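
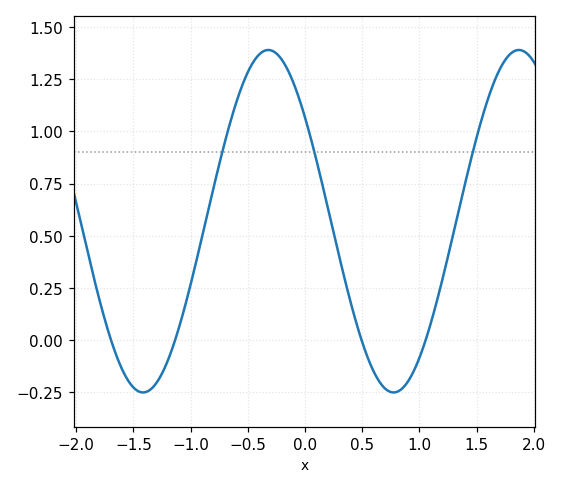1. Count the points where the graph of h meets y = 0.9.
3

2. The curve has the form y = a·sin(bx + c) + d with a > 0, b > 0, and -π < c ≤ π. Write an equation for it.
y = 0.82sin(2.87x + 2.49) + 0.57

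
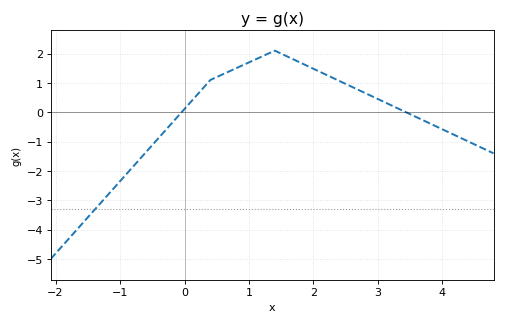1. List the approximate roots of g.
0, 3.4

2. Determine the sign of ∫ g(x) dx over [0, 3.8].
positive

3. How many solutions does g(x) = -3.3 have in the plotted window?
1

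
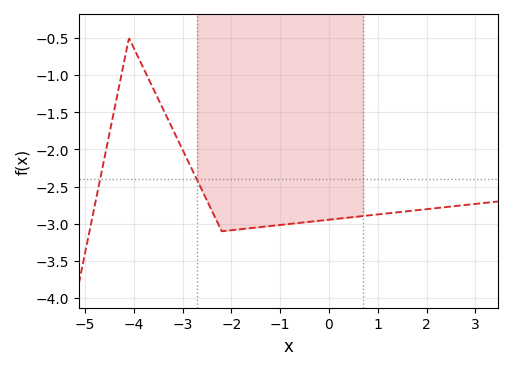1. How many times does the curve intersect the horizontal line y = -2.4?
2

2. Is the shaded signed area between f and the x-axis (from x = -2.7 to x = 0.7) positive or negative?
negative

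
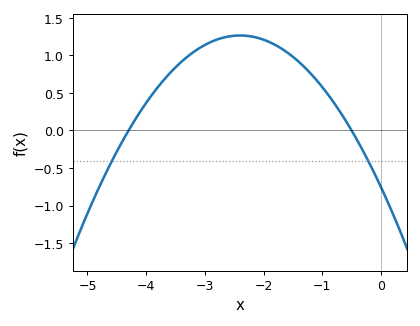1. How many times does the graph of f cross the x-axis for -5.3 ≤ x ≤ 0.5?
2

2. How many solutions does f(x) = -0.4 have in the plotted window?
2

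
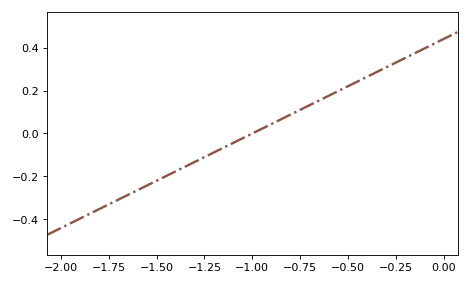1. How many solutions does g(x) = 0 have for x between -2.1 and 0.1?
1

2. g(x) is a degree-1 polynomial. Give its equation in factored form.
y = 0.44(x + 1)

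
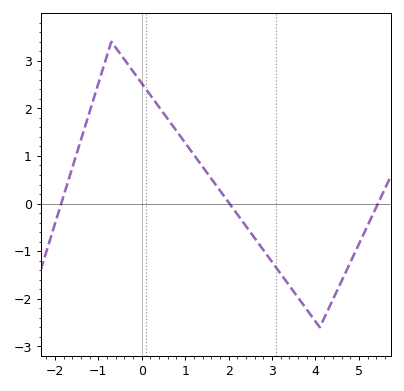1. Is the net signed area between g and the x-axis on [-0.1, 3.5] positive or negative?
positive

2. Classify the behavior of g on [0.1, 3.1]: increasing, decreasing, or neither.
decreasing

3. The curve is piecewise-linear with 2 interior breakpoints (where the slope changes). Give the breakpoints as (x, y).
(-0.7, 3.4); (4.1, -2.6)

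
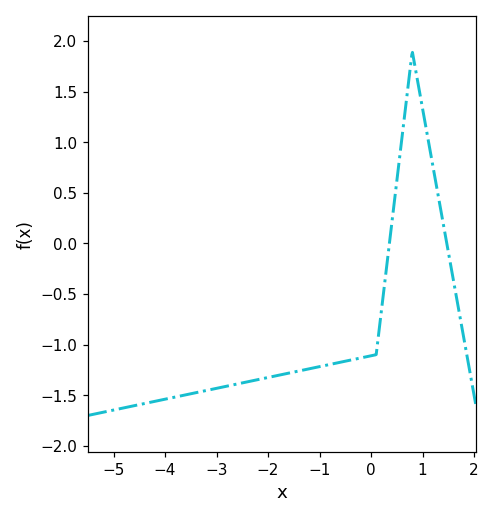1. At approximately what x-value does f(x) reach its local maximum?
0.8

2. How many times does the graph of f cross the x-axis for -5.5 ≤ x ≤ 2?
2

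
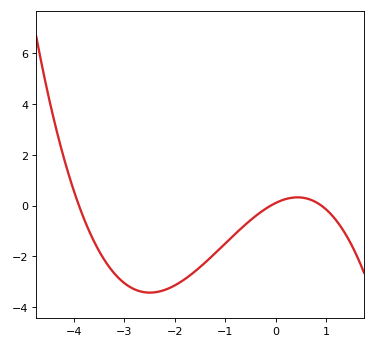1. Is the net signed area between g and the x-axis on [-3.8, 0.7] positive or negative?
negative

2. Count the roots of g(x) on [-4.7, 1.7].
3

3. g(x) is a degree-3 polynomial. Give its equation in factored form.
y = -0.3(x + 3.9)(x + 0.1)(x - 0.9)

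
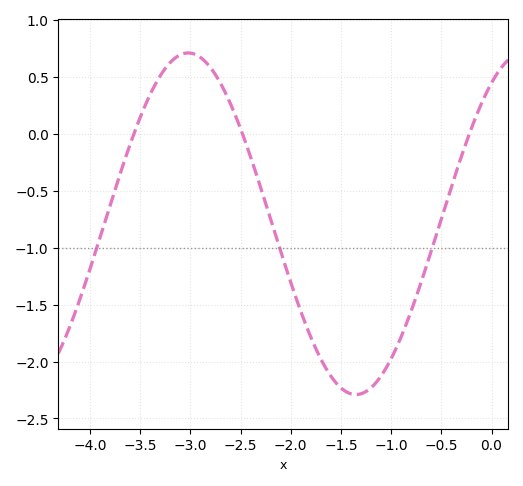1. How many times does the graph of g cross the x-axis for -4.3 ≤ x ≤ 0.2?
3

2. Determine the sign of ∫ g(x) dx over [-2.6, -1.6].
negative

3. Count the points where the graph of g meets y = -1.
3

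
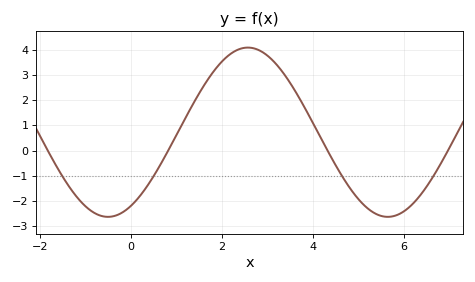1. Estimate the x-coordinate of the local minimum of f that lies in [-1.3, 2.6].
-0.6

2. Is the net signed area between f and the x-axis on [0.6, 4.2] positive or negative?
positive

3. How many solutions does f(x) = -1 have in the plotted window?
4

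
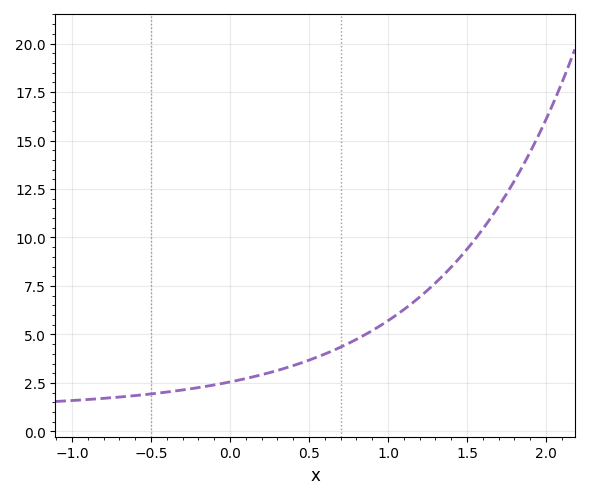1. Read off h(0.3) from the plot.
3.14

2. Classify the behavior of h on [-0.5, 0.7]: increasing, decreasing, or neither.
increasing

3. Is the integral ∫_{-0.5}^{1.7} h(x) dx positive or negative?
positive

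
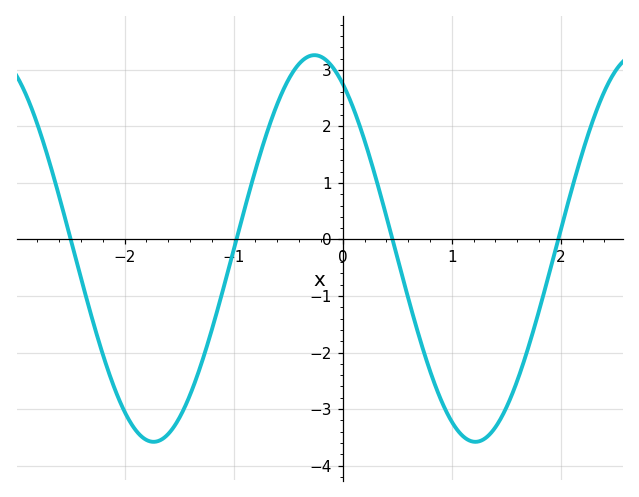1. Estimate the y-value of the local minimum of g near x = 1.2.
-3.58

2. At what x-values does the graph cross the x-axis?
-2.49, -0.974, 0.457, 1.98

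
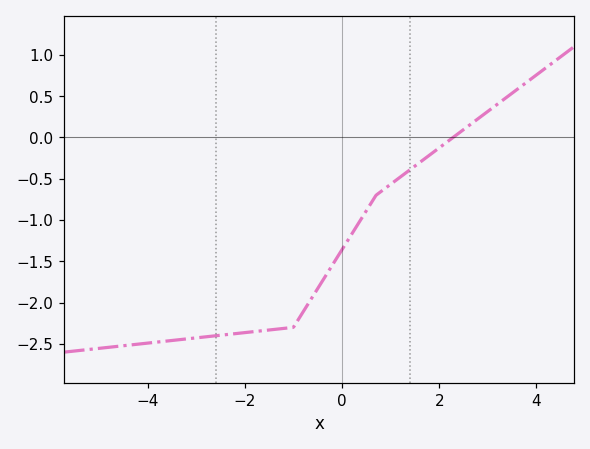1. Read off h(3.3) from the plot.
0.447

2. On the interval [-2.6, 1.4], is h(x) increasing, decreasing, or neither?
increasing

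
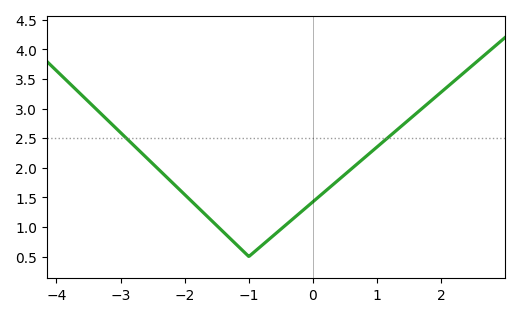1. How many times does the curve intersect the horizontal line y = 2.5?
2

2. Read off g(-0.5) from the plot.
0.95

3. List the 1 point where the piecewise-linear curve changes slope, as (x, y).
(-1, 0.5)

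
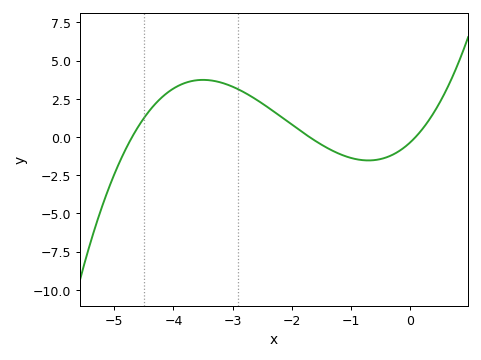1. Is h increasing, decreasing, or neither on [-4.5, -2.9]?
neither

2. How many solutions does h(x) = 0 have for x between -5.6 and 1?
3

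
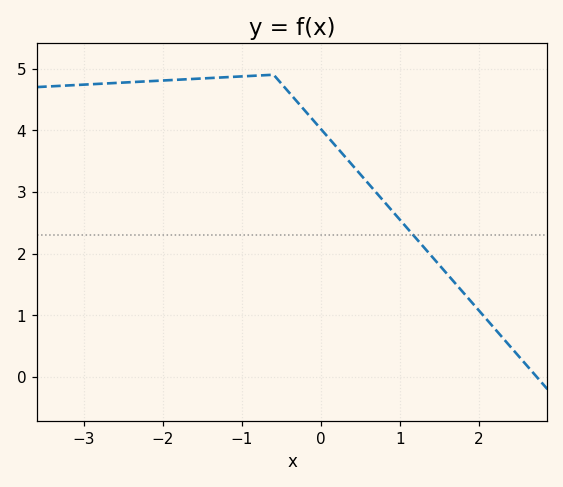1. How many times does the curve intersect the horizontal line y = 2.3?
1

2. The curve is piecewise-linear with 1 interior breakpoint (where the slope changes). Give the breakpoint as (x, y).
(-0.6, 4.9)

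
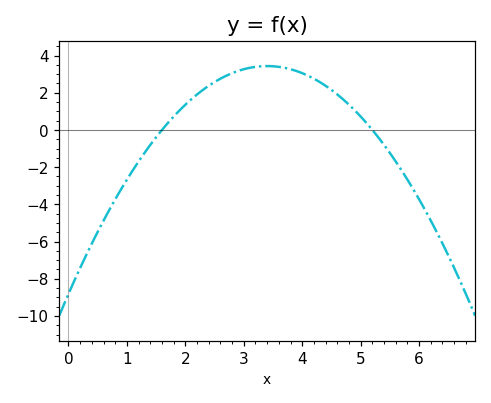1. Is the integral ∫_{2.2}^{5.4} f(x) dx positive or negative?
positive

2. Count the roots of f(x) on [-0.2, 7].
2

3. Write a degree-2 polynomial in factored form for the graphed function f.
y = -1.06(x - 1.6)(x - 5.2)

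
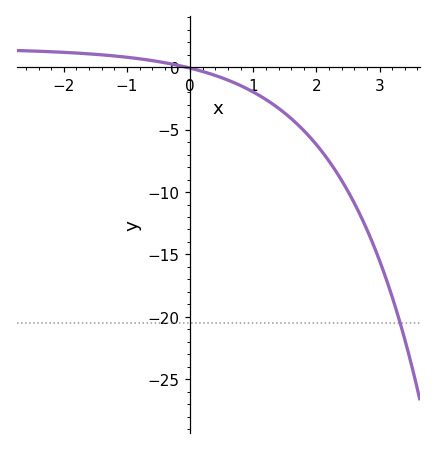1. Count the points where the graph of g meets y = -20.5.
1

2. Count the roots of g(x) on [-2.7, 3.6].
1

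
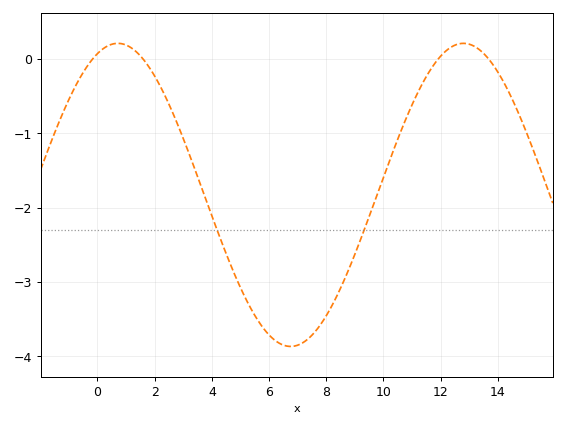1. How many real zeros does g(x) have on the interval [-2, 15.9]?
4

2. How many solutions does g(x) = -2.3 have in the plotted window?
2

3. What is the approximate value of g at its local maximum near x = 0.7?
0.2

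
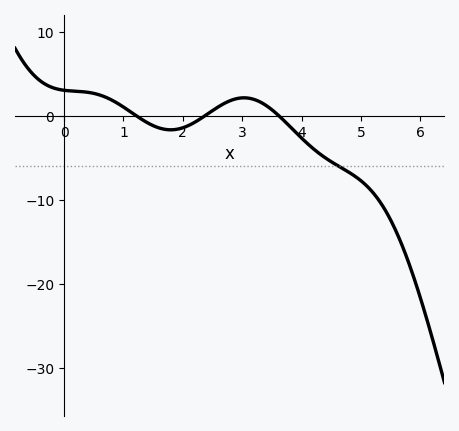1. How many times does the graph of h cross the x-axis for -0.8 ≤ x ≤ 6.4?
3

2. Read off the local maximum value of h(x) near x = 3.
2.17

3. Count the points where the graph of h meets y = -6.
1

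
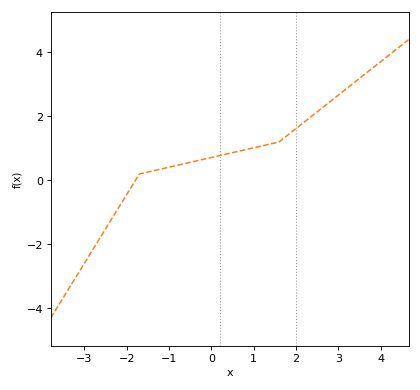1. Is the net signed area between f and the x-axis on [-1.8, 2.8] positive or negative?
positive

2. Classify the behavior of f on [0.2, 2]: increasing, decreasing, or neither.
increasing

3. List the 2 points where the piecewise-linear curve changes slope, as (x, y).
(-1.7, 0.2); (1.6, 1.2)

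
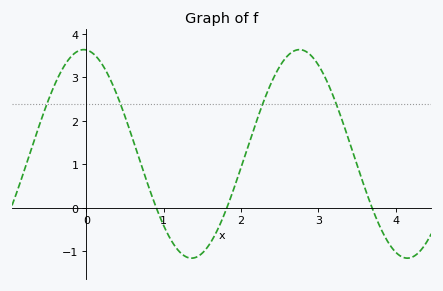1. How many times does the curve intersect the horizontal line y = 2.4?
4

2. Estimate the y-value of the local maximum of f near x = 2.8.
3.6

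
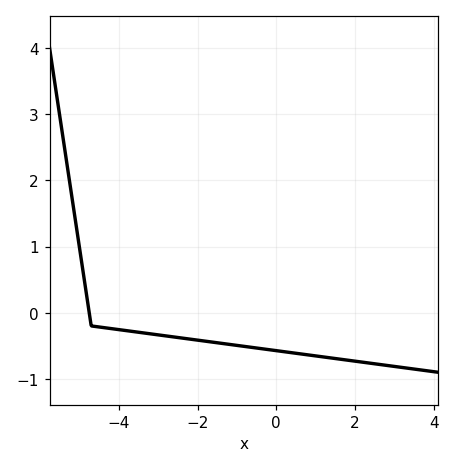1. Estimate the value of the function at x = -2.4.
-0.4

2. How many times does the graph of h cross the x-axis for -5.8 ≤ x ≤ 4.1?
1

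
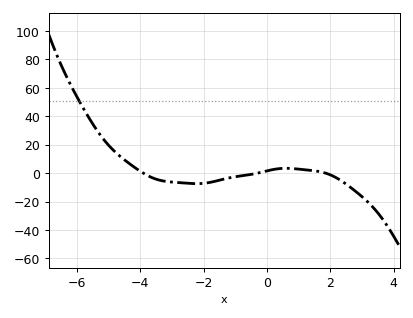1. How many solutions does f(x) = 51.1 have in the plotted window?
1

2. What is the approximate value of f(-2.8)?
-6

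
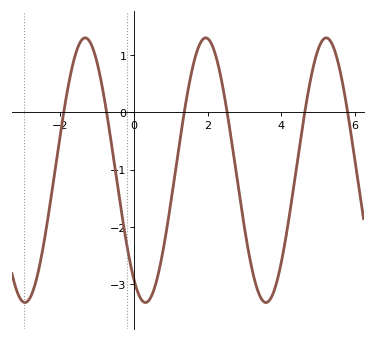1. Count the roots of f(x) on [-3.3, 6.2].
6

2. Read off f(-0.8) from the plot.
0.208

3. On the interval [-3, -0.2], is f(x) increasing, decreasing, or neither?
neither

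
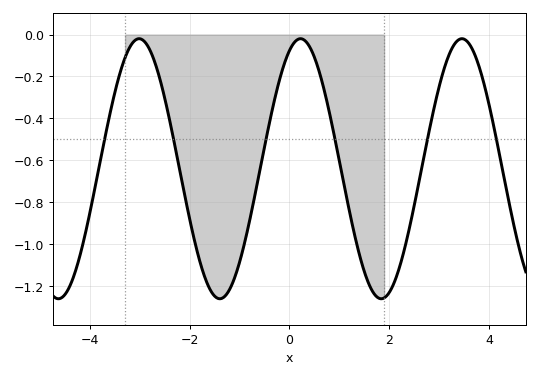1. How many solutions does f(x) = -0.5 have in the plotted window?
6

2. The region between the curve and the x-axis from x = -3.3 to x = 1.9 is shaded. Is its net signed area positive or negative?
negative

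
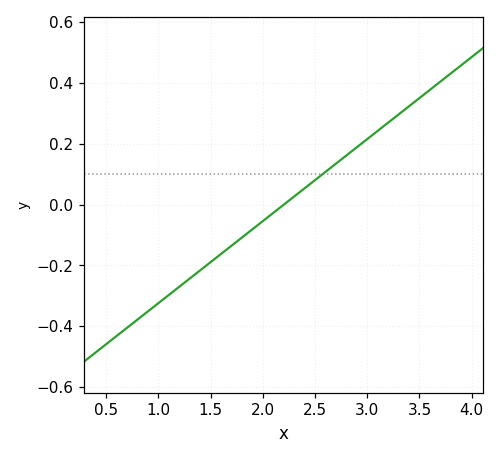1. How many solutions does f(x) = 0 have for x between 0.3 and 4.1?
1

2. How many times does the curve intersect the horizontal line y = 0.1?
1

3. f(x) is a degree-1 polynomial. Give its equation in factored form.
y = 0.27(x - 2.2)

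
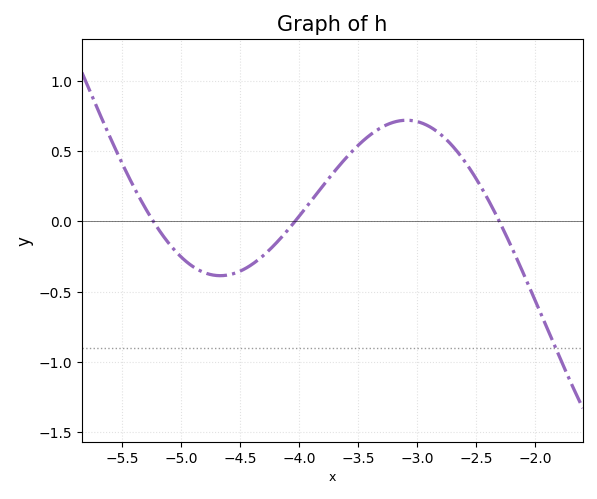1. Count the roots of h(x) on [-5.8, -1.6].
3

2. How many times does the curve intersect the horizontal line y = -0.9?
1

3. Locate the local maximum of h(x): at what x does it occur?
-3.09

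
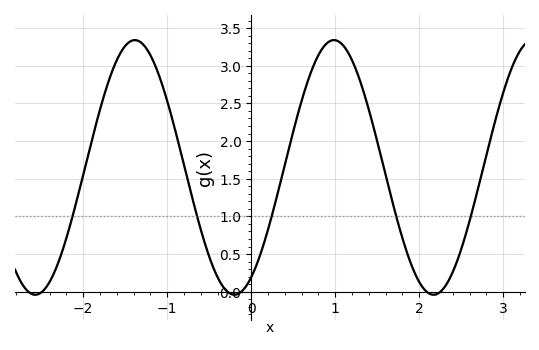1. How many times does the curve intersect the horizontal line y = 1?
5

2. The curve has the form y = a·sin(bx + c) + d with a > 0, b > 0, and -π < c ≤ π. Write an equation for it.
y = 1.69sin(2.6x - 1) + 1.65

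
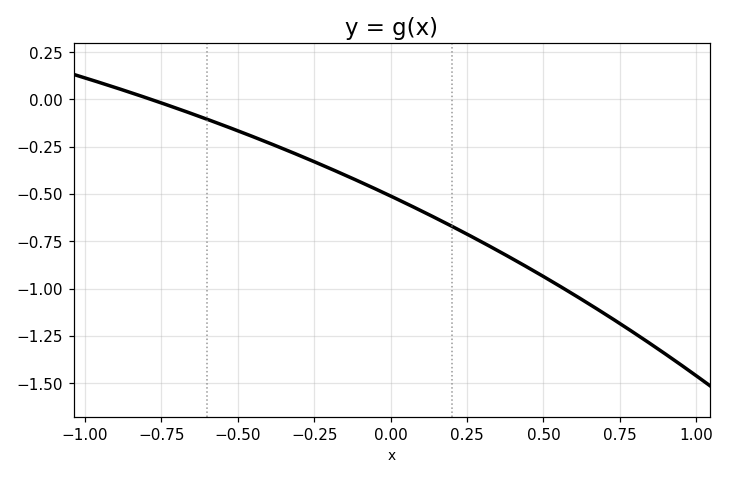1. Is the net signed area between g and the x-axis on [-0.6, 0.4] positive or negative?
negative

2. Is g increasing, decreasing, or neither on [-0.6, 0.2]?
decreasing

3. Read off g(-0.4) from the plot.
-0.229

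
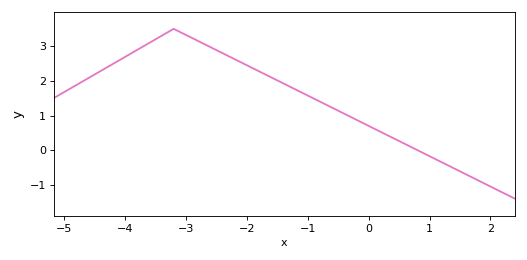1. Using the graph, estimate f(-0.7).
1.3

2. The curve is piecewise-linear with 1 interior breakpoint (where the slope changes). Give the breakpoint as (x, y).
(-3.2, 3.5)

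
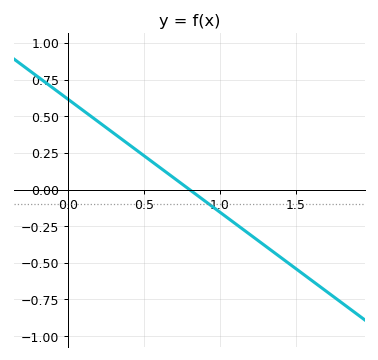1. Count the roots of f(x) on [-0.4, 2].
1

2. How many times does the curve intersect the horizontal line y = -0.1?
1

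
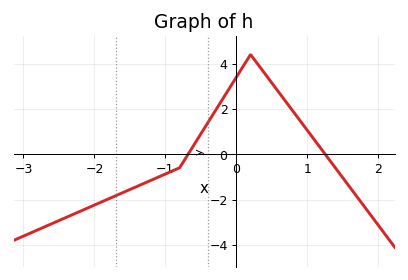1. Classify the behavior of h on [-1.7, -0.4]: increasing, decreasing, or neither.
increasing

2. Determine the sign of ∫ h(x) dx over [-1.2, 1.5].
positive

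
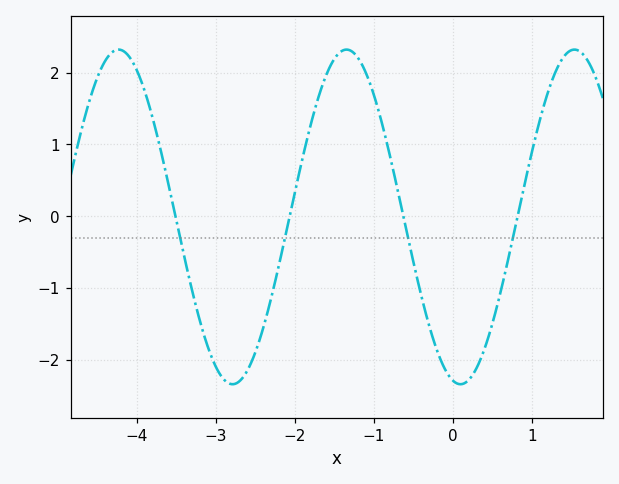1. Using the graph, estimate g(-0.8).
0.861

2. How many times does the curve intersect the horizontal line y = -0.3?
4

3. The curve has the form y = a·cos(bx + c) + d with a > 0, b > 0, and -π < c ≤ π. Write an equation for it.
y = 2.33cos(2.18x + 2.93) - 0.01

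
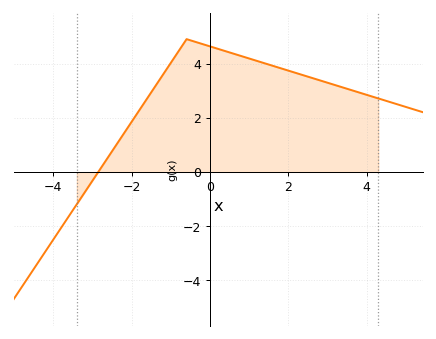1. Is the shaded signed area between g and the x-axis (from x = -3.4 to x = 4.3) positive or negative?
positive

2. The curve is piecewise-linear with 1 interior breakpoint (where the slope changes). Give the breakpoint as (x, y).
(-0.6, 4.9)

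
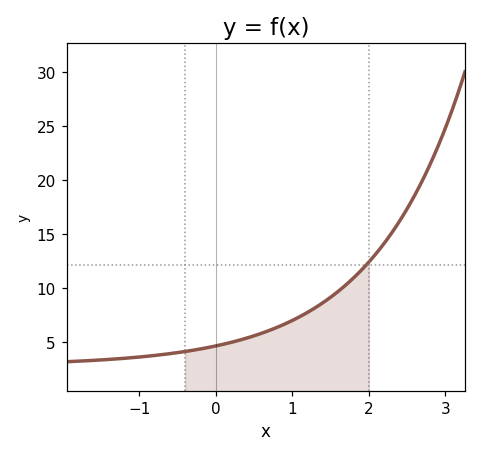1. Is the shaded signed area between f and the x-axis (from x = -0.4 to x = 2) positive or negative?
positive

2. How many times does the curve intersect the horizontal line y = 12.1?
1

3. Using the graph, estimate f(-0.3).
4.23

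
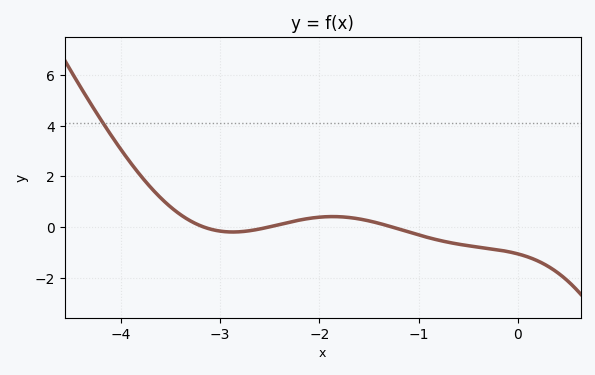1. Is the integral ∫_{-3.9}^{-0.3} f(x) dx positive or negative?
positive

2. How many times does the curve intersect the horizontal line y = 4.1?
1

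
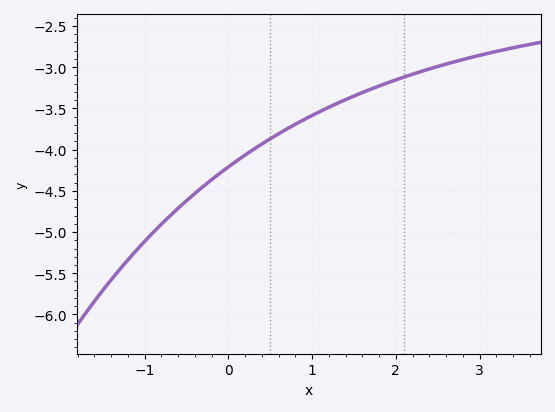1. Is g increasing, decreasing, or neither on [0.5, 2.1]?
increasing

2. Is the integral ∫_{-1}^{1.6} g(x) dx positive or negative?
negative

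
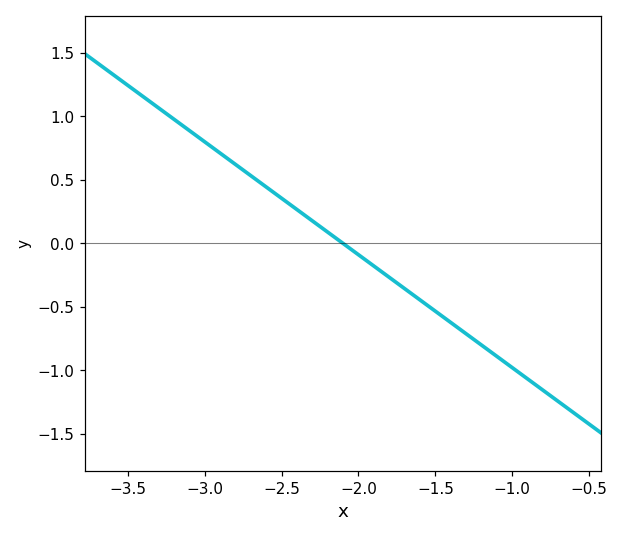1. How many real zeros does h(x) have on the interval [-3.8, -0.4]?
1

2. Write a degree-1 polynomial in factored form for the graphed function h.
y = -0.89(x + 2.1)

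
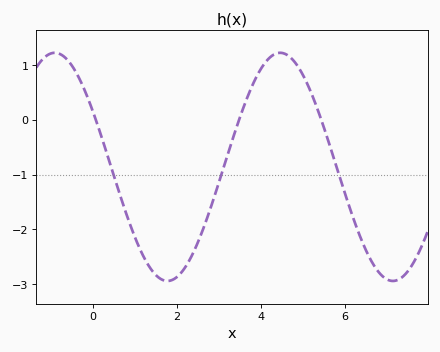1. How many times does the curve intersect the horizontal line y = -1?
3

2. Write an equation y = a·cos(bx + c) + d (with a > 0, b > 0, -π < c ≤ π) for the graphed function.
y = 2.08cos(1.17x + 1.06) - 0.86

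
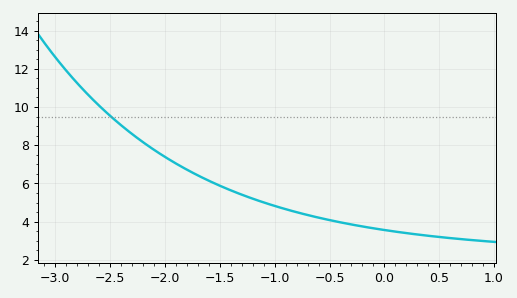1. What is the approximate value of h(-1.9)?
7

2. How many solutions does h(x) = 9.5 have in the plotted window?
1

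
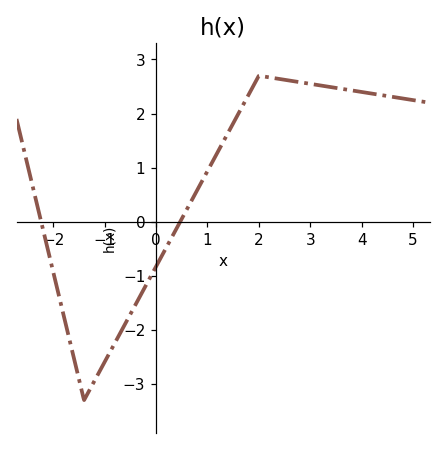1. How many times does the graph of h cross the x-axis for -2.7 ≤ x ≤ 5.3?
2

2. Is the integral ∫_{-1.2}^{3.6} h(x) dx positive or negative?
positive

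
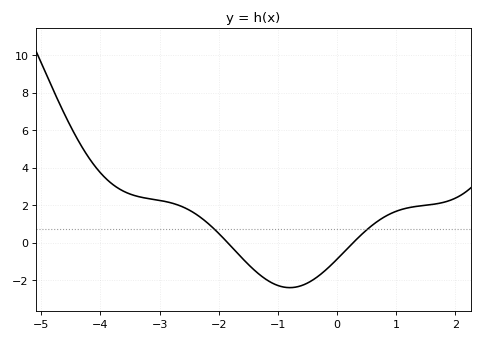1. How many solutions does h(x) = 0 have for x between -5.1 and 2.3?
2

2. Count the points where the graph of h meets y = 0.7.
2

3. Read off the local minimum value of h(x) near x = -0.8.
-2.4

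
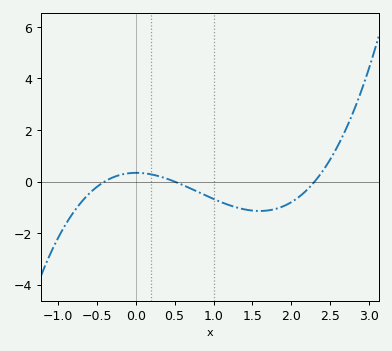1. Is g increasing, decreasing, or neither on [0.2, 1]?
decreasing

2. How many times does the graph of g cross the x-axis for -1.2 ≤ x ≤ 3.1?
3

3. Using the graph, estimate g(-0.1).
0.4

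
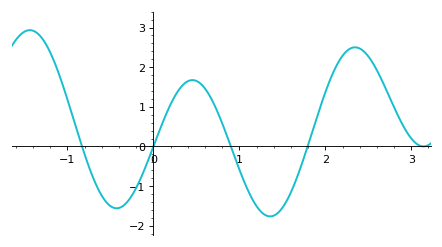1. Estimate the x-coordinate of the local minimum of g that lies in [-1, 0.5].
-0.428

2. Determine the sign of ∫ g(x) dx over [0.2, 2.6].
positive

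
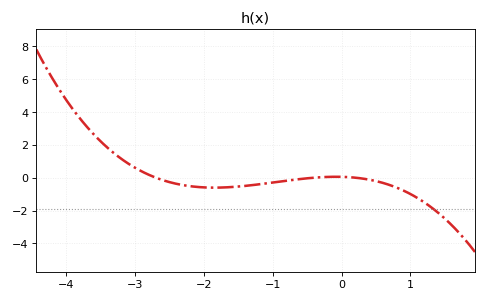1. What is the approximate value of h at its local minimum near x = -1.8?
-0.606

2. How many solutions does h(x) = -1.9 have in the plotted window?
1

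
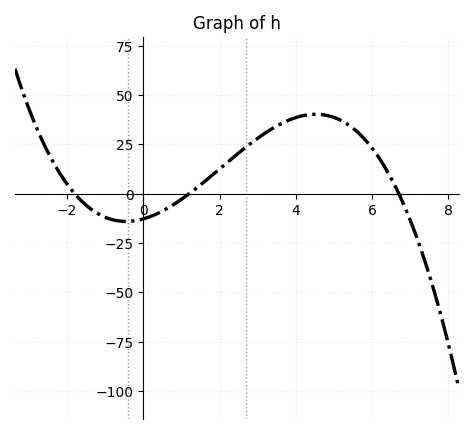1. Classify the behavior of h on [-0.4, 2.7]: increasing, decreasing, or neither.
increasing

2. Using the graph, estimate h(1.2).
0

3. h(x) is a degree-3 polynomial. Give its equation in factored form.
y = -0.88(x + 1.8)(x - 1.2)(x - 6.7)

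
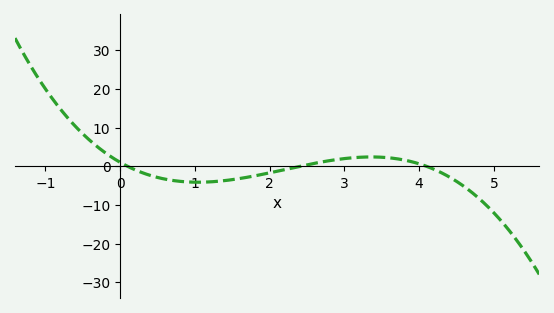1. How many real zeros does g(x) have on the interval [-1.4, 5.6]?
3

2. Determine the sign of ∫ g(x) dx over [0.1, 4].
negative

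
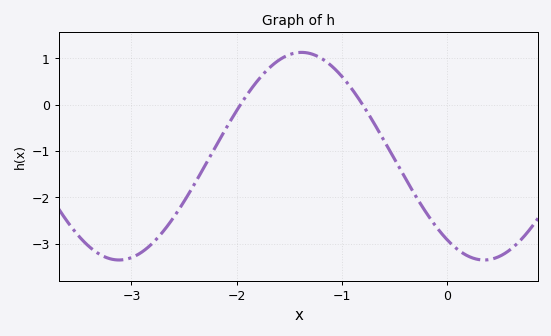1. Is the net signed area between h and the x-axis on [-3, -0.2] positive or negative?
negative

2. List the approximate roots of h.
-1.96, -0.801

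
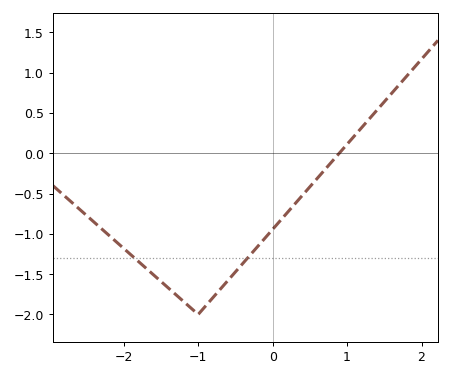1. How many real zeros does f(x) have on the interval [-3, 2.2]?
1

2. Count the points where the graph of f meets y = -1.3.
2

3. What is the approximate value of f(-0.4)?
-1.35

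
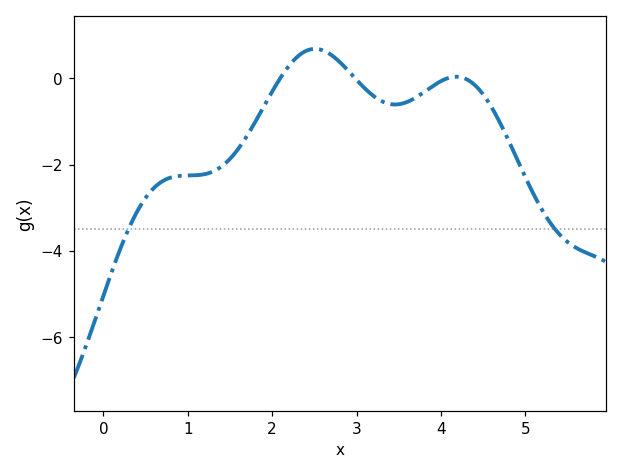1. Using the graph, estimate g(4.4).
-0.2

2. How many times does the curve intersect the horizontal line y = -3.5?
2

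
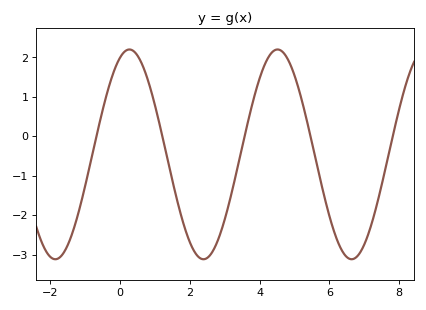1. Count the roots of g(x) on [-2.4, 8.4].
5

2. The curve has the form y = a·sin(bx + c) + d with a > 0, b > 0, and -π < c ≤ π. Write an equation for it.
y = 2.66sin(1.5x + 1.2) - 0.46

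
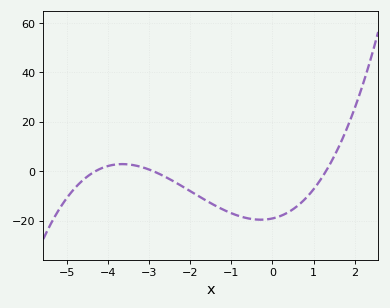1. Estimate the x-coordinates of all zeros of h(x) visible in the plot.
-4.4, -3, 1.2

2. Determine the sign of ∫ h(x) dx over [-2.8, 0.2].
negative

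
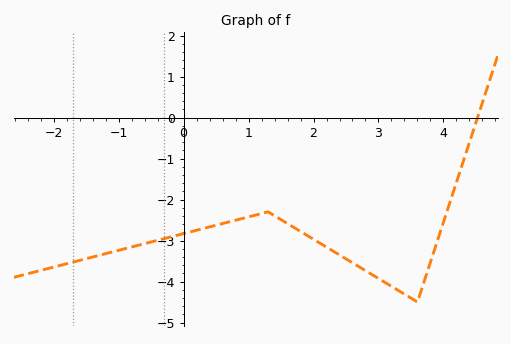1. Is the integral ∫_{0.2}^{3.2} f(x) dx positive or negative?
negative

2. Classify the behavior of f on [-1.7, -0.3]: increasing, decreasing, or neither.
increasing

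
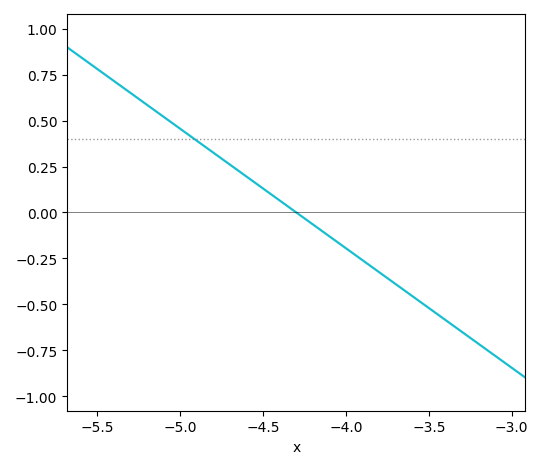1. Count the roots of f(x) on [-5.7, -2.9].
1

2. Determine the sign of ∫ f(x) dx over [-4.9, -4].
positive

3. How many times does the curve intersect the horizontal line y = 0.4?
1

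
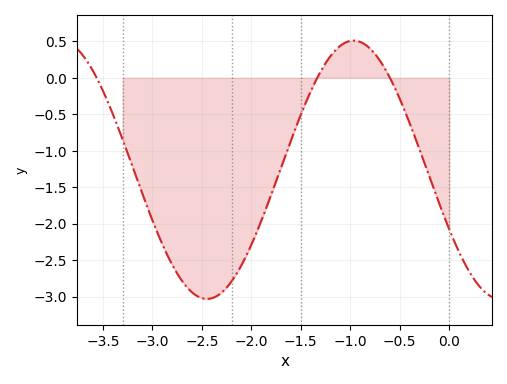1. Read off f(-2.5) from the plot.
-3.02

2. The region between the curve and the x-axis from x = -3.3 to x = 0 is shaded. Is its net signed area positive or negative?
negative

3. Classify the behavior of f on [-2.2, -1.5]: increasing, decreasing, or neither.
increasing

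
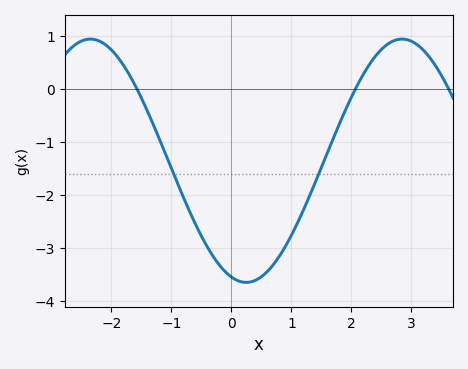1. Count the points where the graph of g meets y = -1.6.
2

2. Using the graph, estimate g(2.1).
0.08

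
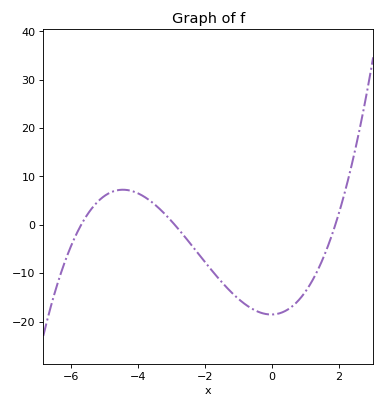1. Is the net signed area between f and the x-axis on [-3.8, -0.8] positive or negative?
negative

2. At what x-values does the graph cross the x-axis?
-5.7, -2.9, 1.9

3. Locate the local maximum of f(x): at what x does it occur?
-4.45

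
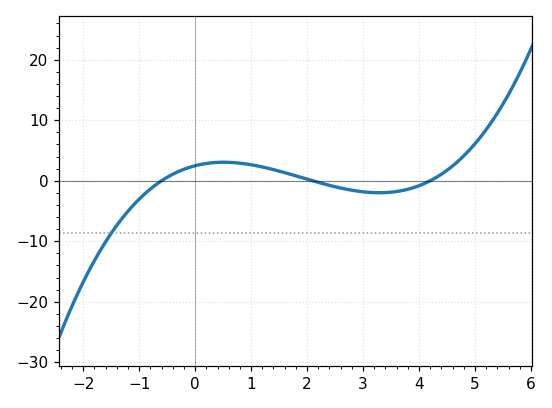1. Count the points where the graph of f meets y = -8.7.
1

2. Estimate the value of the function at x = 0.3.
3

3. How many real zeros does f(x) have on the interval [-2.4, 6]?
3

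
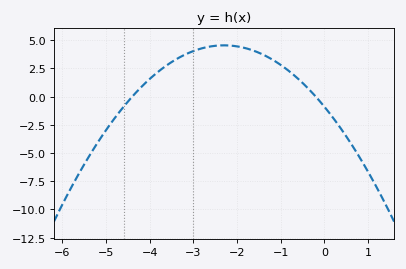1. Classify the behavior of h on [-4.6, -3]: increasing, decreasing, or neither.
increasing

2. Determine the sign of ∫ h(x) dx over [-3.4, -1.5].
positive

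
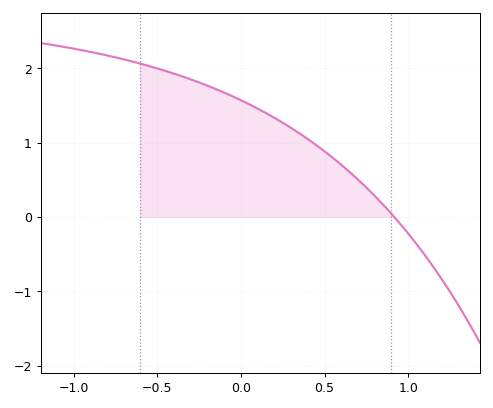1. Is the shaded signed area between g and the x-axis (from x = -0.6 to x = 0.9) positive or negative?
positive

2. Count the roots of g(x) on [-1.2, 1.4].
1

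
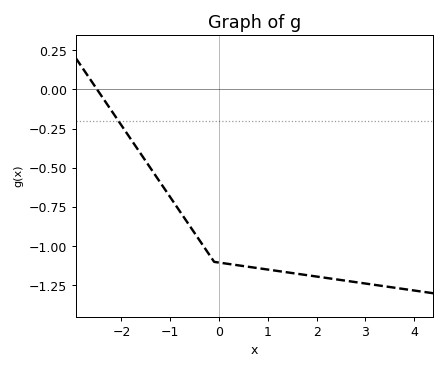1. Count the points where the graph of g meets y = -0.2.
1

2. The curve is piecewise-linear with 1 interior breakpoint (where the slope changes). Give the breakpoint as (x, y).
(-0.1, -1.1)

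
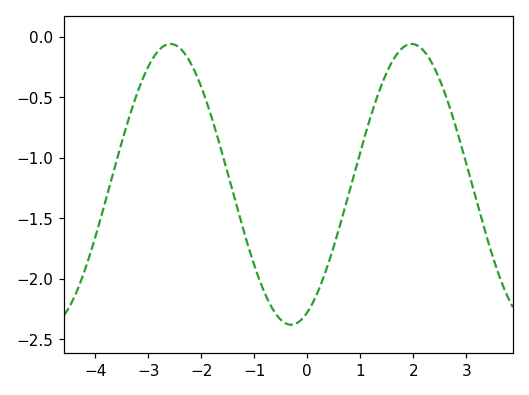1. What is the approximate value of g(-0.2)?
-2.37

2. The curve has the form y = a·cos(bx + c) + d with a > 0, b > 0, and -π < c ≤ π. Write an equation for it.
y = 1.16cos(1.38x - 2.72) - 1.22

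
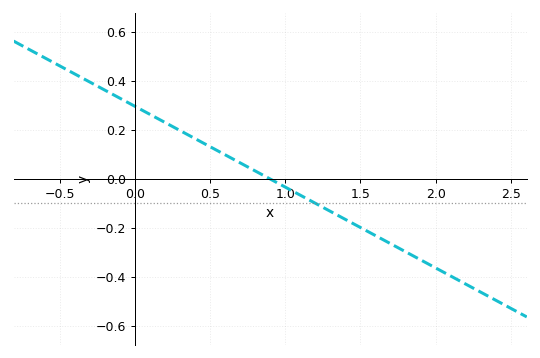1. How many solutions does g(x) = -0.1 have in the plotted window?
1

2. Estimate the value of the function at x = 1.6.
-0.231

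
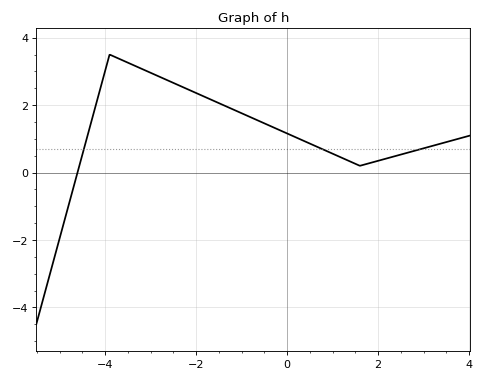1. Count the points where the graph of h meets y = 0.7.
3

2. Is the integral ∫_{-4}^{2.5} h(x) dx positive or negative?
positive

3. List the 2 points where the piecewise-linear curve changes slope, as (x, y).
(-3.9, 3.5); (1.6, 0.2)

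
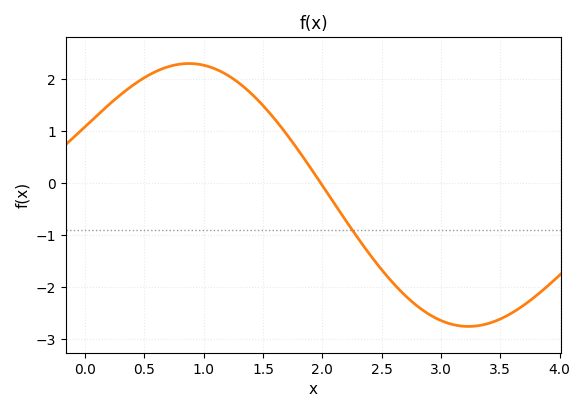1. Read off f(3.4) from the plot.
-2.7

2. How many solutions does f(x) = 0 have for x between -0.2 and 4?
1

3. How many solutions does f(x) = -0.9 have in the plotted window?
1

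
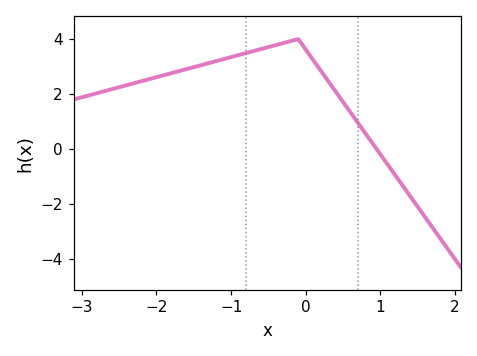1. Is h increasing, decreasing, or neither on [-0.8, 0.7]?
neither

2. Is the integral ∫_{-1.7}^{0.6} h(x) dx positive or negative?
positive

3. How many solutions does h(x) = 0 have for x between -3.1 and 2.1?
1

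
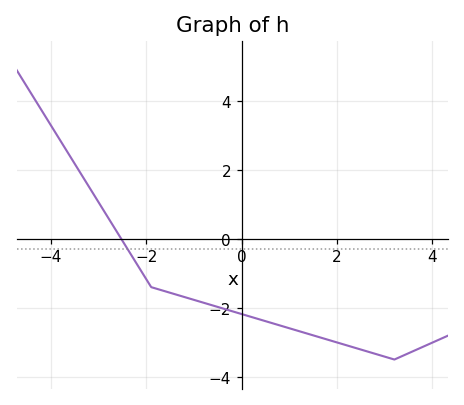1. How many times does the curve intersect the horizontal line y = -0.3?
1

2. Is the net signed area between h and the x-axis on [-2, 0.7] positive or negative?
negative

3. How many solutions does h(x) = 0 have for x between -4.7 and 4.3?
1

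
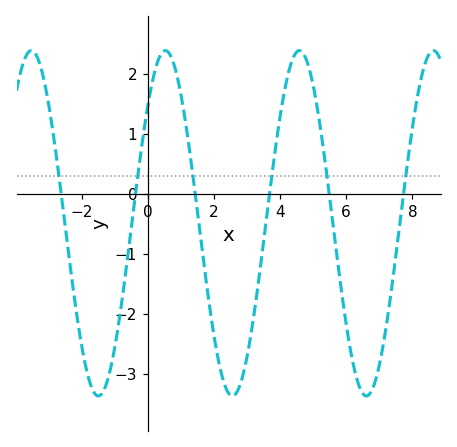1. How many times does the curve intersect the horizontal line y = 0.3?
6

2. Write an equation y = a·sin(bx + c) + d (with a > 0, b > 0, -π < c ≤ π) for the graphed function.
y = 2.88sin(1.55x + 0.752) - 0.49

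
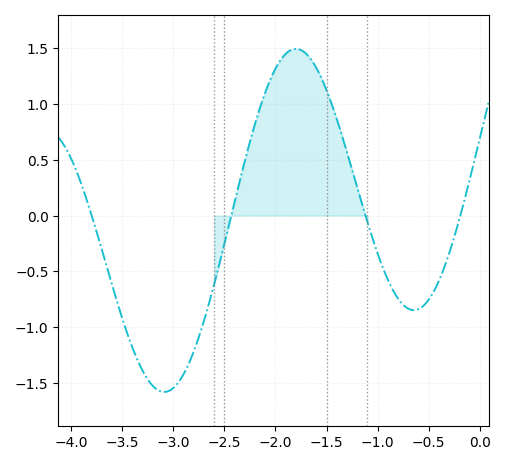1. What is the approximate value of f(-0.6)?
-0.839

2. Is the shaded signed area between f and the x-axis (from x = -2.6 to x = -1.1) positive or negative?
positive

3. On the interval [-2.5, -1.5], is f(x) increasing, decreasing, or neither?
neither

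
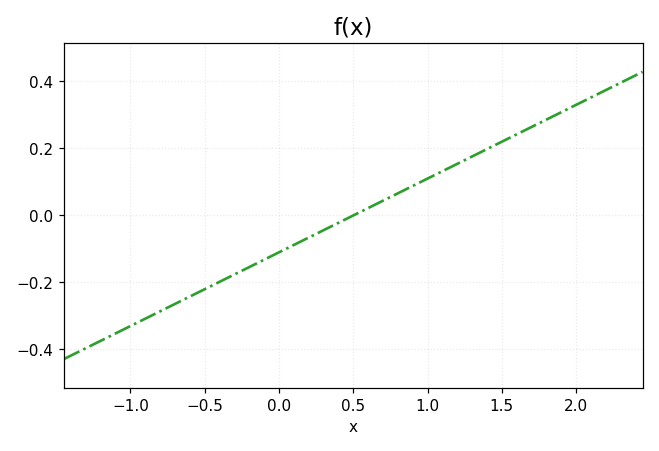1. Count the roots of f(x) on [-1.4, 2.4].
1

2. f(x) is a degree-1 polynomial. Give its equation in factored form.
y = 0.22(x - 0.5)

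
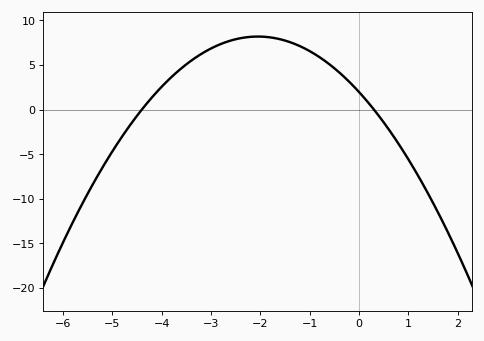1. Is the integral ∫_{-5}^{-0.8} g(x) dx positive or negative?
positive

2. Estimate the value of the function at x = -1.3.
7.34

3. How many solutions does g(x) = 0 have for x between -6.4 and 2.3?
2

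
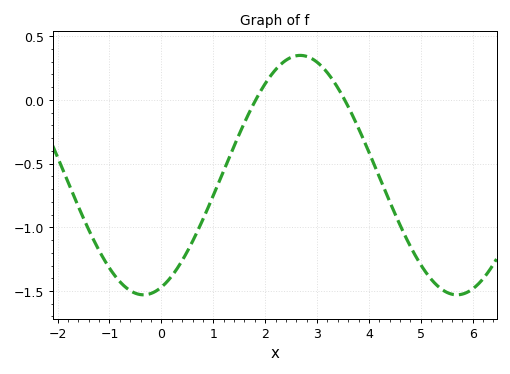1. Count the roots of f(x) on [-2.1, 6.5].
2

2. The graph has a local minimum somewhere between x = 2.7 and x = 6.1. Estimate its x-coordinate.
5.6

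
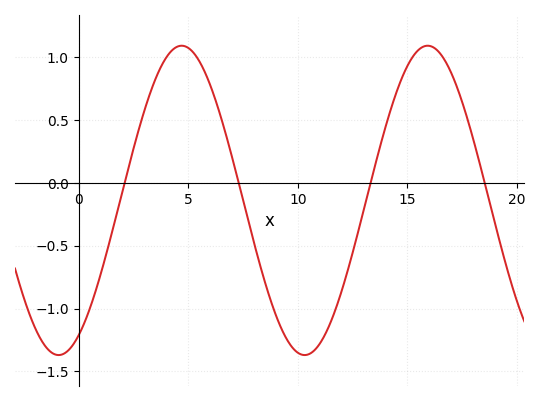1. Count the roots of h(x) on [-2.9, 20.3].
4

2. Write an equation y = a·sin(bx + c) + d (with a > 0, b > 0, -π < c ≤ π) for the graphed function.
y = 1.23sin(0.56x - 1.06) - 0.14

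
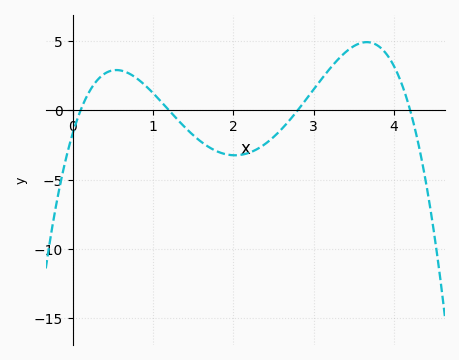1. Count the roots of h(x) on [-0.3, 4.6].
4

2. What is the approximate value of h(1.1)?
0.638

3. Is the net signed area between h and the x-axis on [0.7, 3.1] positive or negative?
negative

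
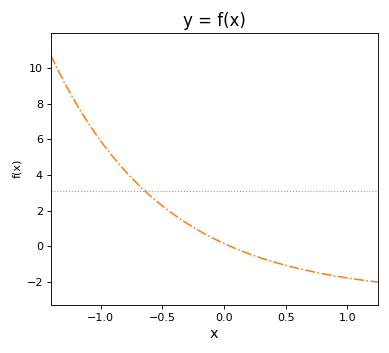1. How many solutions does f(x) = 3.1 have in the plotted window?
1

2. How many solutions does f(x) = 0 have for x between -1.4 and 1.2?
1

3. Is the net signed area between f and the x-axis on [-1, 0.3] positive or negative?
positive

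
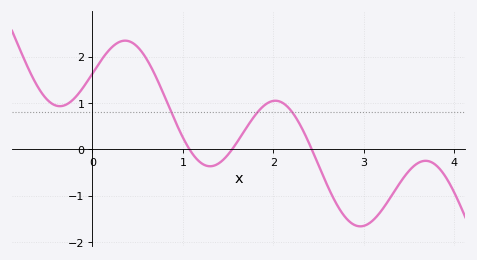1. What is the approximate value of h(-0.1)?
1.3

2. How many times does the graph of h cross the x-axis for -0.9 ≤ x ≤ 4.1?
3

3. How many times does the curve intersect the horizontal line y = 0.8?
3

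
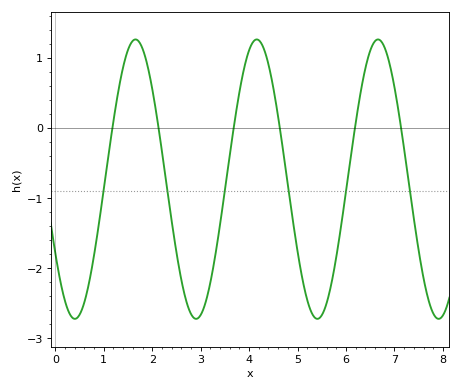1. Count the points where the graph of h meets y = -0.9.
6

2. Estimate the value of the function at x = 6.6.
1.2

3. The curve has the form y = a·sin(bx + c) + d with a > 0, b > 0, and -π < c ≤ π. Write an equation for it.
y = 1.99sin(2.5x - 2.6) - 0.73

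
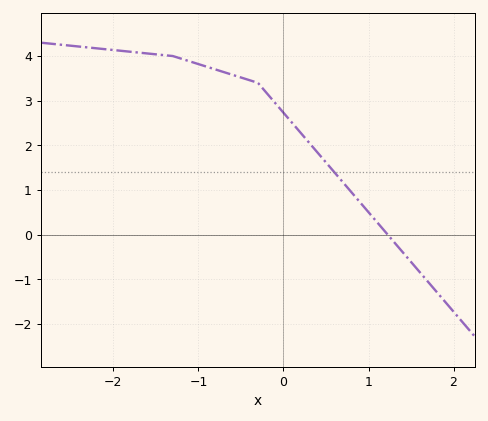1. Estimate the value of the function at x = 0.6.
1.4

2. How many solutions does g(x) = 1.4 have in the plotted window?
1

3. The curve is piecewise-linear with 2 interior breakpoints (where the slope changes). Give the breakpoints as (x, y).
(-1.3, 4); (-0.3, 3.4)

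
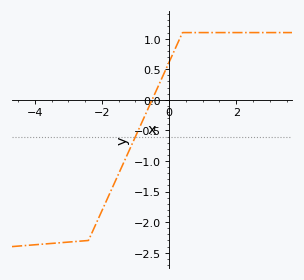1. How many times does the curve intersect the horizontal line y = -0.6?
1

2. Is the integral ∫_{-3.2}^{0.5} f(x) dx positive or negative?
negative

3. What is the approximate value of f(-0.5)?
0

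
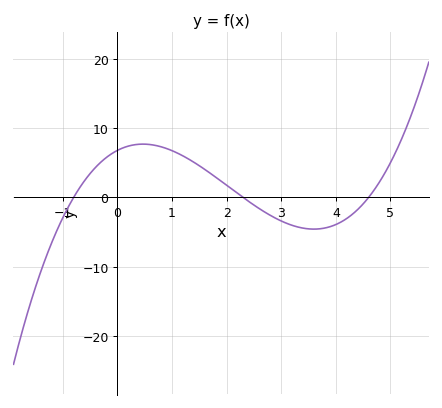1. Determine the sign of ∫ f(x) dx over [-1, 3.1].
positive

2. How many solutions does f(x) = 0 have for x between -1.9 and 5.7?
3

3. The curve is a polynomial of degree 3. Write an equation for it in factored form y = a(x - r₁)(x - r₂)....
y = 0.8(x + 0.8)(x - 2.3)(x - 4.6)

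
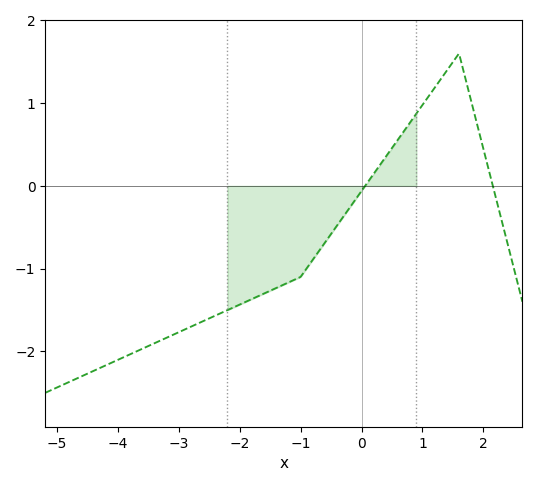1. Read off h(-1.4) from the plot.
-1.2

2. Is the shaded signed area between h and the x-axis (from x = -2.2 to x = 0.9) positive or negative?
negative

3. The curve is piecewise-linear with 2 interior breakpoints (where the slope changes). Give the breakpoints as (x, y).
(-1, -1.1); (1.6, 1.6)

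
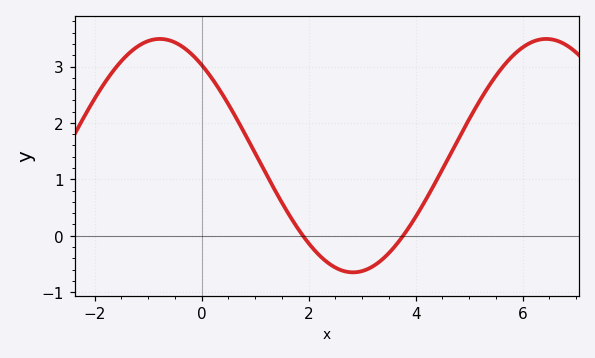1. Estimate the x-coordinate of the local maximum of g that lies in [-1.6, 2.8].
-0.8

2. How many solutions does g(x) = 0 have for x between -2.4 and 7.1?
2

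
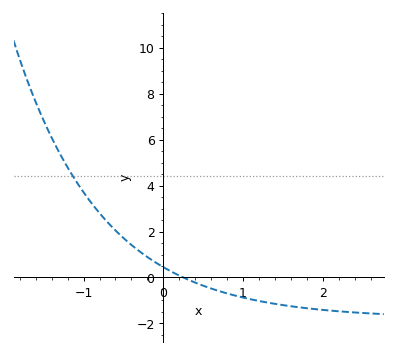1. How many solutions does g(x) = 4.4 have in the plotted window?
1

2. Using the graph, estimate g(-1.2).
4.79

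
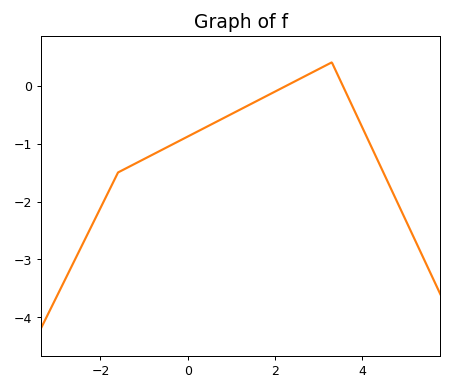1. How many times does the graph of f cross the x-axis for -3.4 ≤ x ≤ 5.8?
2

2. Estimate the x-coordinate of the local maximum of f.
3.3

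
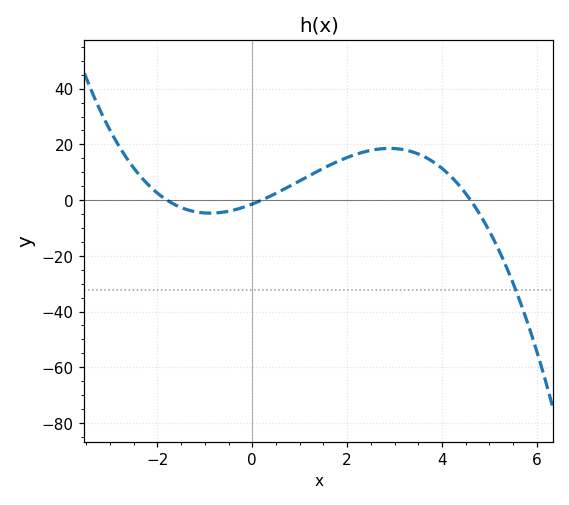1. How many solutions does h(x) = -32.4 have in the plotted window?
1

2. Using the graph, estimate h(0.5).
2.43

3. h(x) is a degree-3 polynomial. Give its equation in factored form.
y = -0.86(x + 1.8)(x - 0.2)(x - 4.6)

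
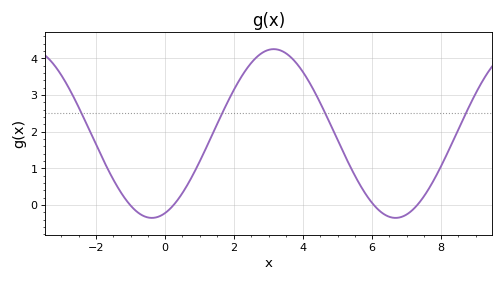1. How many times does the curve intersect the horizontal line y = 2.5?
4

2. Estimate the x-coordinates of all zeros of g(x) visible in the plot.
-1.01, 0.247, 6.05, 7.31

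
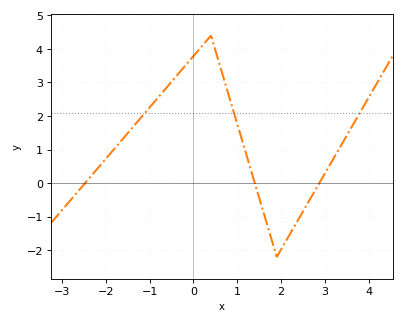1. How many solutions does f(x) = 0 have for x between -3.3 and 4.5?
3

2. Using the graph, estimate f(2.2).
-1.52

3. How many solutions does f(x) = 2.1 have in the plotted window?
3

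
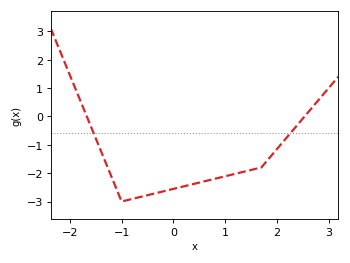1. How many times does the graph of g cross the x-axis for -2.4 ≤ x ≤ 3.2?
2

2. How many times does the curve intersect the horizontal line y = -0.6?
2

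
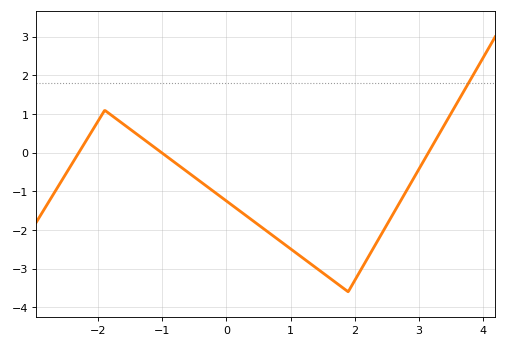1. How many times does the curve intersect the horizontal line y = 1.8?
1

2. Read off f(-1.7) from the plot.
0.9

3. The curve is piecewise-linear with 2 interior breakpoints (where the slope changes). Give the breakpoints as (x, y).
(-1.9, 1.1); (1.9, -3.6)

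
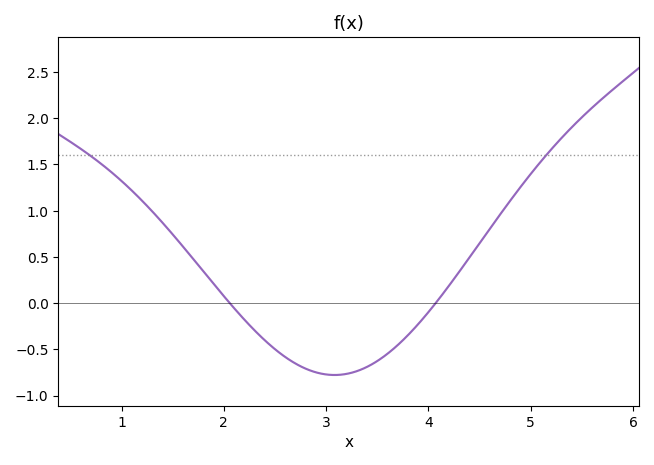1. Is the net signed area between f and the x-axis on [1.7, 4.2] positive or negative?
negative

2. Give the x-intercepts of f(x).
2.1, 4.1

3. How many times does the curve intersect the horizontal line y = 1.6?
2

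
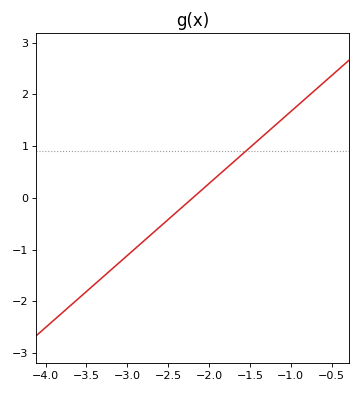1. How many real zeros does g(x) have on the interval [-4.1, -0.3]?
1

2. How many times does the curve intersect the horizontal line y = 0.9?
1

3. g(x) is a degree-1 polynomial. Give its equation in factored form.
y = 1.39(x + 2.2)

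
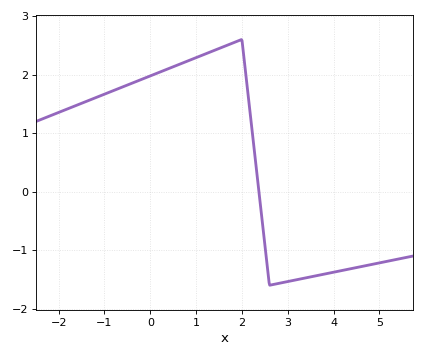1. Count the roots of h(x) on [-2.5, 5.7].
1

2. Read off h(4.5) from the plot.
-1.3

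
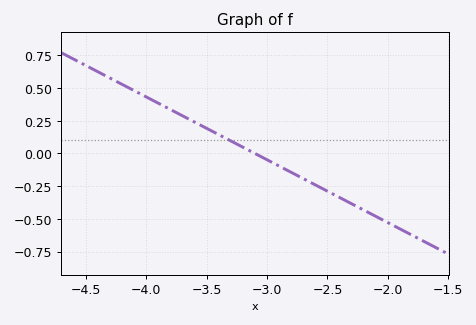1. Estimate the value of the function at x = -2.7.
-0.2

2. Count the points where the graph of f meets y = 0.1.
1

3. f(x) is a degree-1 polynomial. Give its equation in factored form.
y = -0.48(x + 3.1)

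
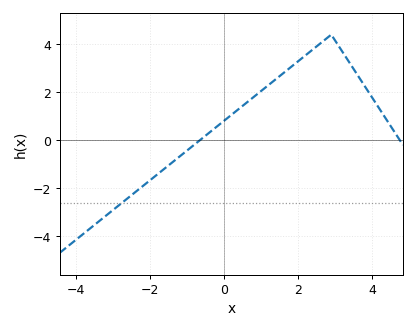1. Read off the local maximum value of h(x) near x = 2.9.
4.4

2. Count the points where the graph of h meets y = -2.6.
1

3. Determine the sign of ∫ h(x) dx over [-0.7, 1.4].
positive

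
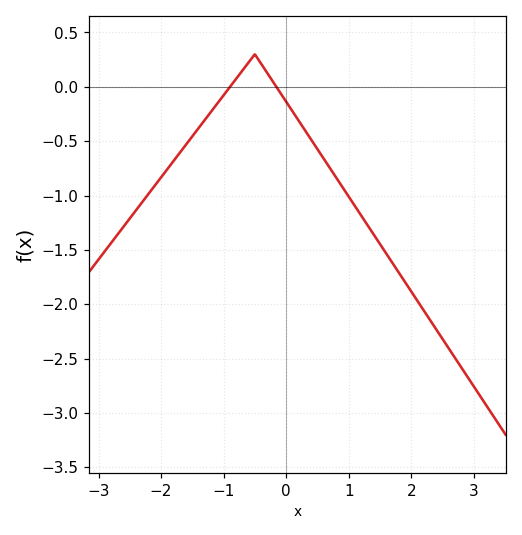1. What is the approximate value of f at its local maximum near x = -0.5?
0.3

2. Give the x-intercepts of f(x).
-0.9, -0.2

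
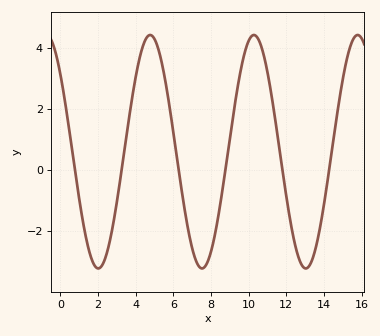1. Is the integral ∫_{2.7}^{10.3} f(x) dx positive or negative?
positive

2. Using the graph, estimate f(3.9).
2.8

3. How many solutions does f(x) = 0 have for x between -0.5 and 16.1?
6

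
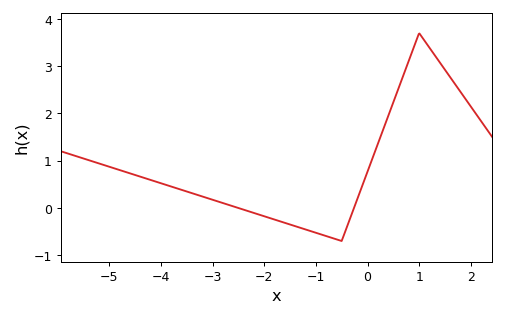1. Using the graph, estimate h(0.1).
1.1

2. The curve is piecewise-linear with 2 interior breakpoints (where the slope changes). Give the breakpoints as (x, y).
(-0.5, -0.7); (1, 3.7)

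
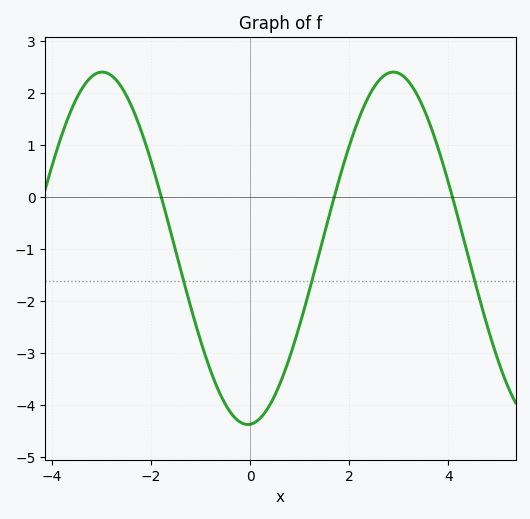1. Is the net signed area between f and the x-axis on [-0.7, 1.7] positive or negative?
negative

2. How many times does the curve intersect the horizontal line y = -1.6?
3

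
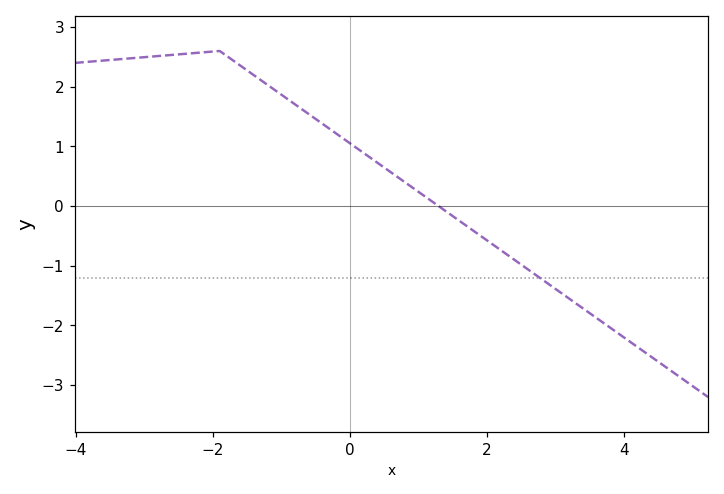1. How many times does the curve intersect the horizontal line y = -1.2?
1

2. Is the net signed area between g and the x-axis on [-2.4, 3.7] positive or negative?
positive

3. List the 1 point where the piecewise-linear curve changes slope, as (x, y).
(-1.9, 2.6)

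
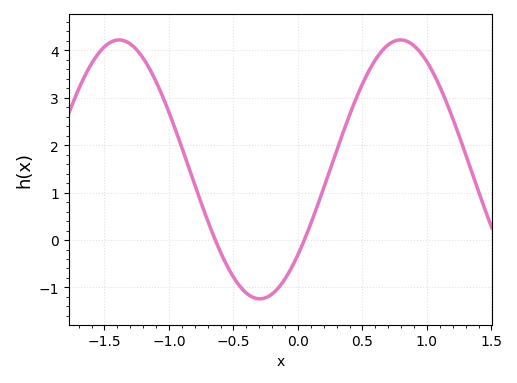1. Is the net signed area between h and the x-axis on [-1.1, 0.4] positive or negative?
positive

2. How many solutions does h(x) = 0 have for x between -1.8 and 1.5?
2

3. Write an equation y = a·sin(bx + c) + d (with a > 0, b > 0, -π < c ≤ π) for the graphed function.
y = 2.73sin(2.9x - 0.72) + 1.49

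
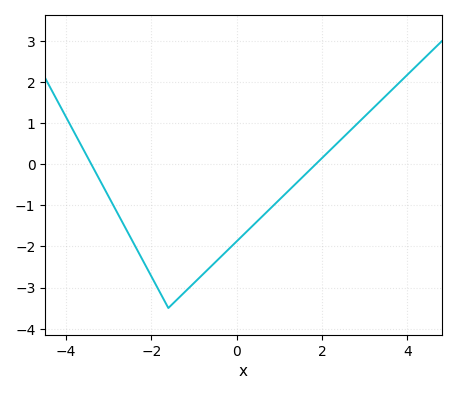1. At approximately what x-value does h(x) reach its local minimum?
-1.6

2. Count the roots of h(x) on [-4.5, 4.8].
2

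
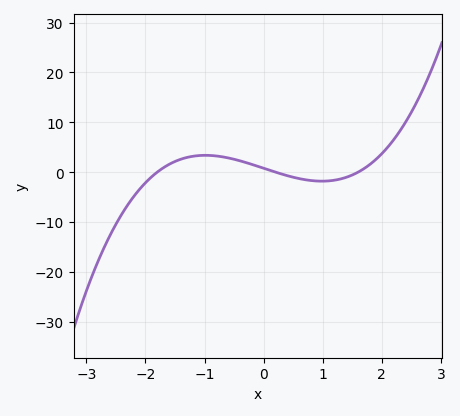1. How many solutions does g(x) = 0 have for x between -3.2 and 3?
3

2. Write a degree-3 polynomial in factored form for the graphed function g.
y = 1.35(x + 1.8)(x - 0.2)(x - 1.6)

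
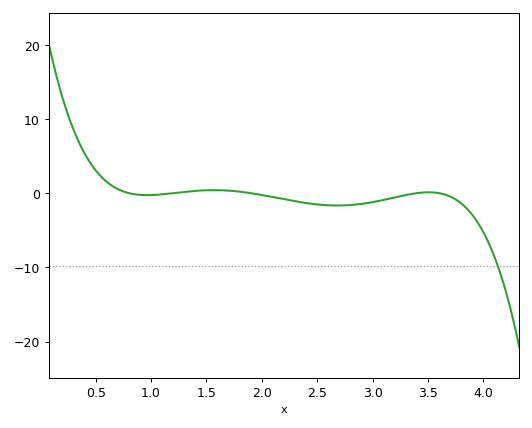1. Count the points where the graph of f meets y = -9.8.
1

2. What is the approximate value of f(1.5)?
0.389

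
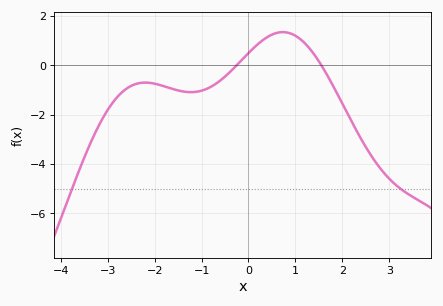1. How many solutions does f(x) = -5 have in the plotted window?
2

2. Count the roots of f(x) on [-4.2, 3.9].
2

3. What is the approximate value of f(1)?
1.19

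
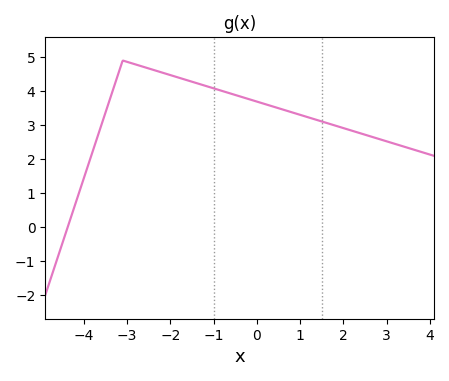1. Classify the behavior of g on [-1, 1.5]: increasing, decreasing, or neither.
decreasing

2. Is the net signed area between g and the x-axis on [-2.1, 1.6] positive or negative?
positive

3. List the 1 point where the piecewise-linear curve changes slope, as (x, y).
(-3.1, 4.9)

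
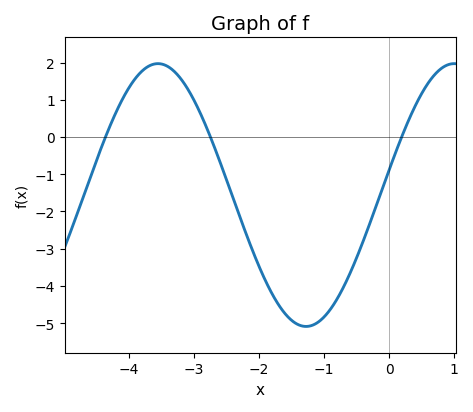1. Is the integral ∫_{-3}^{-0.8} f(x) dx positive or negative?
negative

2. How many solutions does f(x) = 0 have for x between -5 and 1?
3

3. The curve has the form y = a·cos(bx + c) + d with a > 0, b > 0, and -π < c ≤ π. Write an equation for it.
y = 3.53cos(1.4x - 1.4) - 1.56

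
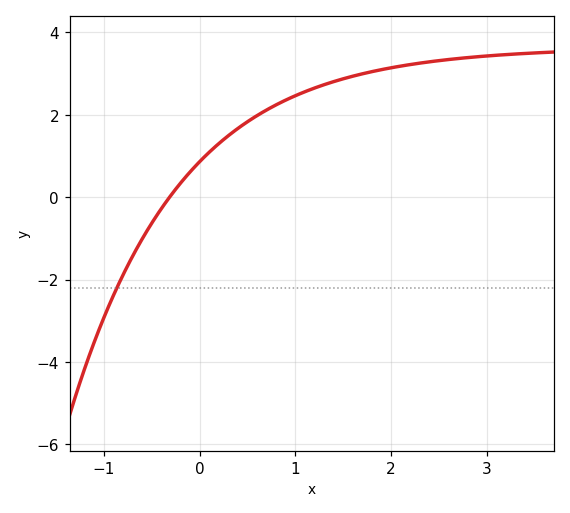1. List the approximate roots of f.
-0.3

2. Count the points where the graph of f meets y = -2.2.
1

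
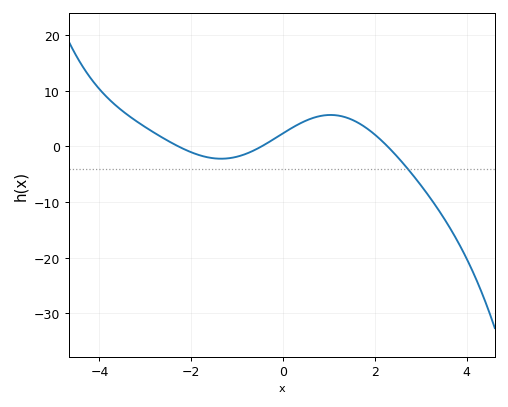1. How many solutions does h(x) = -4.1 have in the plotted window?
1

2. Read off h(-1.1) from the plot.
-2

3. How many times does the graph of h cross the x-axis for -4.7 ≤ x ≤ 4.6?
3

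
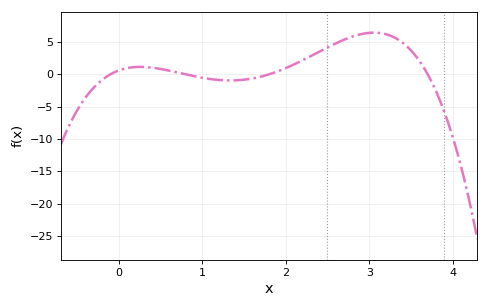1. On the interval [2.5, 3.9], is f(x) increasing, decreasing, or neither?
neither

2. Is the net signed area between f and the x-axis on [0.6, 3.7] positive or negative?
positive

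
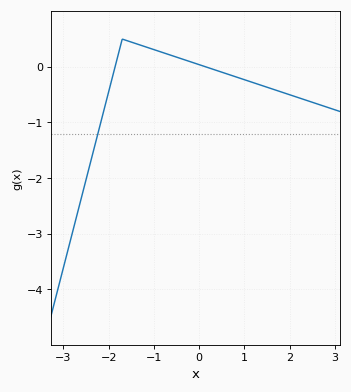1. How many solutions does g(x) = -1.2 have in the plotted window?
1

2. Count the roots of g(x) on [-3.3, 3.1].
2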